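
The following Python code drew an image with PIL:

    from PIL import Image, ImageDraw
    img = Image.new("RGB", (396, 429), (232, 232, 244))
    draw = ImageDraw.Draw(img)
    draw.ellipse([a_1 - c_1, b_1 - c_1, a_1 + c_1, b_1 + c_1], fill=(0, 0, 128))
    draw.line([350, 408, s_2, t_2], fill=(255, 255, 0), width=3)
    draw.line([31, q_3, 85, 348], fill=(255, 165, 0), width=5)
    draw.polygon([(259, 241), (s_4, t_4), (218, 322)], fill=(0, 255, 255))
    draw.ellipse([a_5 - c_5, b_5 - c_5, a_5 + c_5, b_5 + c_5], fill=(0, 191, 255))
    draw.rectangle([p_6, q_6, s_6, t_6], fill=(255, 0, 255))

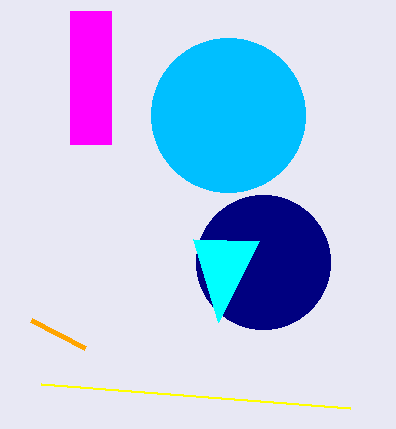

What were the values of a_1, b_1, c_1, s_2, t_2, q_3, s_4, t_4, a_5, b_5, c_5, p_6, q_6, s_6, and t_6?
a_1 = 263; b_1 = 262; c_1 = 67; s_2 = 41; t_2 = 384; q_3 = 320; s_4 = 193; t_4 = 239; a_5 = 228; b_5 = 115; c_5 = 77; p_6 = 70; q_6 = 11; s_6 = 111; t_6 = 144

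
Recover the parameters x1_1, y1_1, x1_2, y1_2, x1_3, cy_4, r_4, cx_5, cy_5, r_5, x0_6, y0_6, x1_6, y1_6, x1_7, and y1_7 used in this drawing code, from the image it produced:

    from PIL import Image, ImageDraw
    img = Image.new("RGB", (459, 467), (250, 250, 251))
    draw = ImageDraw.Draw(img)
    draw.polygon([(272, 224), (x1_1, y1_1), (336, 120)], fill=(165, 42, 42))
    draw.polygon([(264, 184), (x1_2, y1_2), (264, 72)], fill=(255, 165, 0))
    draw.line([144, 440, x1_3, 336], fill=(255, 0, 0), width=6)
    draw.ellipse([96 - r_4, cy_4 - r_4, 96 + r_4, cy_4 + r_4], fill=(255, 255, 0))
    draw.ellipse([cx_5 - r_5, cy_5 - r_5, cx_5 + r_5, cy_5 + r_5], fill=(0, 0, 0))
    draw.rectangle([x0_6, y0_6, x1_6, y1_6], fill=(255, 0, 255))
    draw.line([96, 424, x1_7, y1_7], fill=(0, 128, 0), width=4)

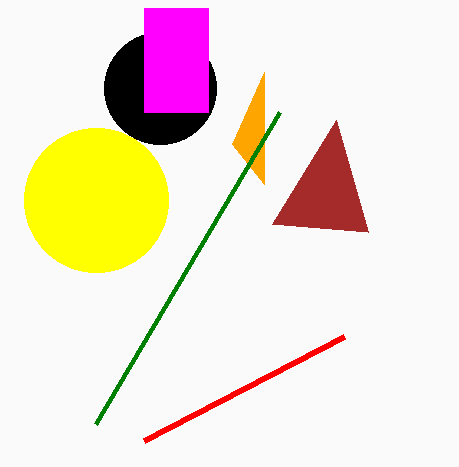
x1_1 = 368
y1_1 = 232
x1_2 = 232
y1_2 = 144
x1_3 = 344
cy_4 = 200
r_4 = 72
cx_5 = 160
cy_5 = 88
r_5 = 56
x0_6 = 144
y0_6 = 8
x1_6 = 208
y1_6 = 112
x1_7 = 280
y1_7 = 112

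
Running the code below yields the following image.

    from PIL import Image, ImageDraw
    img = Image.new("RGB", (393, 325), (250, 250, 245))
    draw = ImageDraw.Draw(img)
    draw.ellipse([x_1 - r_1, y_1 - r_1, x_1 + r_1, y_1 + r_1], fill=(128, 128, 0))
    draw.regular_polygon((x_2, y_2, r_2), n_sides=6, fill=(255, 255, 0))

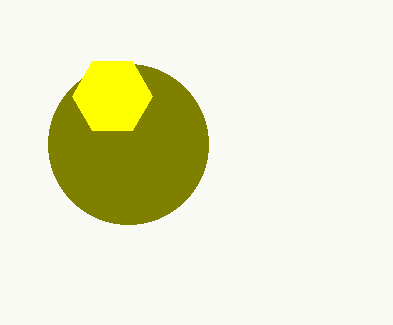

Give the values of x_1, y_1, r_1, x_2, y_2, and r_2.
x_1 = 128
y_1 = 144
r_1 = 80
x_2 = 112
y_2 = 96
r_2 = 40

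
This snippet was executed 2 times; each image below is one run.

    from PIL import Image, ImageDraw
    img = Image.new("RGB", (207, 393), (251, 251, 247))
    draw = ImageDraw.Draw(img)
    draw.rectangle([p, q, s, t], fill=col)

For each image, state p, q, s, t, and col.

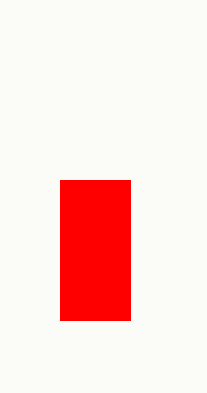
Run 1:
p = 60; q = 180; s = 130; t = 320; col = 'red'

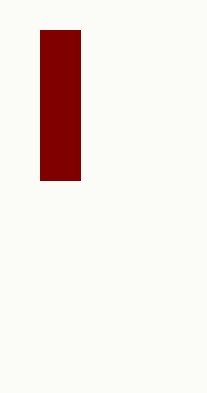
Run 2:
p = 40
q = 30
s = 80
t = 180
col = 'maroon'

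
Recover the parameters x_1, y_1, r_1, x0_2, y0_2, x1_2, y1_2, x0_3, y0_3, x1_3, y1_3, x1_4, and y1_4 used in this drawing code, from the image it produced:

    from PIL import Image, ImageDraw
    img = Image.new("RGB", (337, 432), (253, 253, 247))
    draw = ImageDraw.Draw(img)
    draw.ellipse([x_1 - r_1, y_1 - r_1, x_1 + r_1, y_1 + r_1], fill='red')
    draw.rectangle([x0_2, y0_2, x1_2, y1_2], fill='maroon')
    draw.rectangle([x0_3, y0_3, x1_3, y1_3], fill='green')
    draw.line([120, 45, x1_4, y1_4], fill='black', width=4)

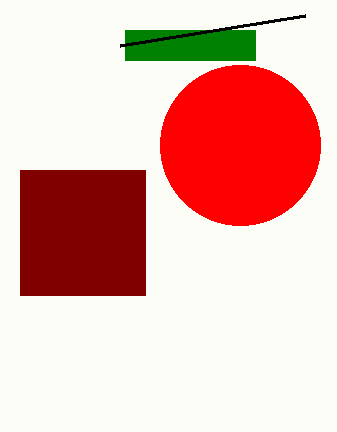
x_1 = 240
y_1 = 145
r_1 = 80
x0_2 = 20
y0_2 = 170
x1_2 = 145
y1_2 = 295
x0_3 = 125
y0_3 = 30
x1_3 = 255
y1_3 = 60
x1_4 = 305
y1_4 = 15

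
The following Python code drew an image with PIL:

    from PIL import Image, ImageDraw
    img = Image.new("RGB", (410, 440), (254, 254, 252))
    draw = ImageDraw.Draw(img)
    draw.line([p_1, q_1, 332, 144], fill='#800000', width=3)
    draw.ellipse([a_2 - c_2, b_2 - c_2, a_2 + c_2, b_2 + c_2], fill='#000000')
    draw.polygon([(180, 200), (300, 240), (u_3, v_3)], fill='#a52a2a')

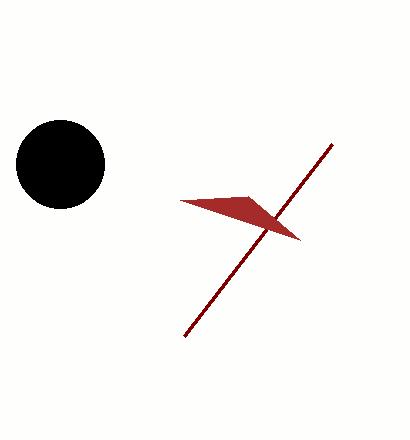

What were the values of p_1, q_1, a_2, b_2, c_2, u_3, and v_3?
p_1 = 184, q_1 = 336, a_2 = 60, b_2 = 164, c_2 = 44, u_3 = 248, v_3 = 196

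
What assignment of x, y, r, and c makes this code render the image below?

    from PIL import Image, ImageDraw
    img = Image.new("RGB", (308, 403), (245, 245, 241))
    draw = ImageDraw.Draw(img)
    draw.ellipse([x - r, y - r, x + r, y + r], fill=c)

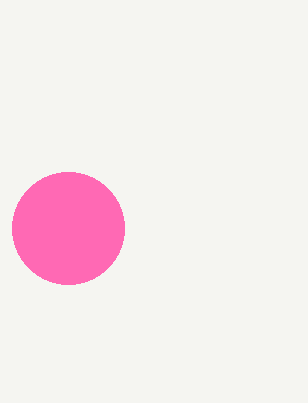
x = 68
y = 228
r = 56
c = 'hotpink'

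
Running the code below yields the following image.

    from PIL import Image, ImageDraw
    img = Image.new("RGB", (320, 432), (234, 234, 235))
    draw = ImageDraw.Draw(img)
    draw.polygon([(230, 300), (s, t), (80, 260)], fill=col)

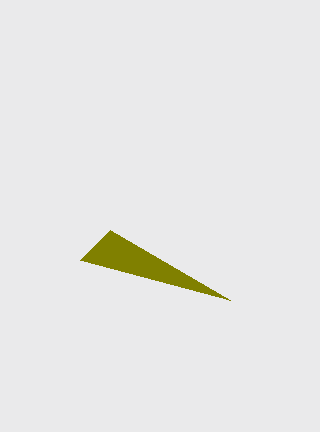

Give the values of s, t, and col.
s = 110; t = 230; col = 'olive'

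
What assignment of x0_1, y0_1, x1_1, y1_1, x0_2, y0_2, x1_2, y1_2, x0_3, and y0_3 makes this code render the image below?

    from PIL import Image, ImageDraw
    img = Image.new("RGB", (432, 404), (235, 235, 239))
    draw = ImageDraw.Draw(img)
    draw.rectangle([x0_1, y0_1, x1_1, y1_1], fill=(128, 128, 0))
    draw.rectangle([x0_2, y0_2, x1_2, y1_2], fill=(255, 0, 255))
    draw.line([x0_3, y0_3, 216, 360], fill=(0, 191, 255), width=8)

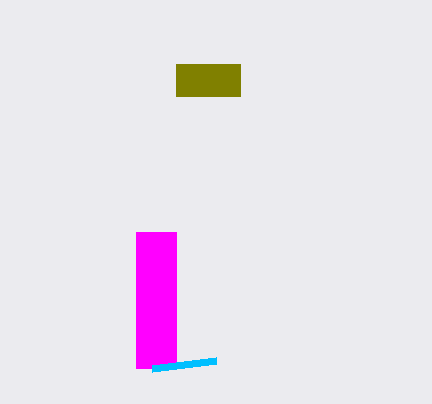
x0_1 = 176, y0_1 = 64, x1_1 = 240, y1_1 = 96, x0_2 = 136, y0_2 = 232, x1_2 = 176, y1_2 = 368, x0_3 = 152, y0_3 = 368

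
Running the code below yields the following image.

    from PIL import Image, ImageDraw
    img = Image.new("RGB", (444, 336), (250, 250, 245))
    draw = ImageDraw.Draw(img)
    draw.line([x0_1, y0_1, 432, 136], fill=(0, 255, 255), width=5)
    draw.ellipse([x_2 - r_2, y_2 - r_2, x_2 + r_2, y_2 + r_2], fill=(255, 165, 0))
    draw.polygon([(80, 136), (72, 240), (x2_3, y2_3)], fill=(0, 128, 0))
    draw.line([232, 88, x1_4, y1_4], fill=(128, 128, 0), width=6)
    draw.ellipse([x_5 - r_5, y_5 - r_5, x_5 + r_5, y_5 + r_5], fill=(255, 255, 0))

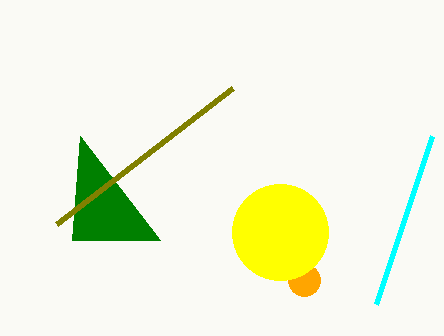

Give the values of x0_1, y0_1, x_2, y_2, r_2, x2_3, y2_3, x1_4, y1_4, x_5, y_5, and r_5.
x0_1 = 376
y0_1 = 304
x_2 = 304
y_2 = 280
r_2 = 16
x2_3 = 160
y2_3 = 240
x1_4 = 56
y1_4 = 224
x_5 = 280
y_5 = 232
r_5 = 48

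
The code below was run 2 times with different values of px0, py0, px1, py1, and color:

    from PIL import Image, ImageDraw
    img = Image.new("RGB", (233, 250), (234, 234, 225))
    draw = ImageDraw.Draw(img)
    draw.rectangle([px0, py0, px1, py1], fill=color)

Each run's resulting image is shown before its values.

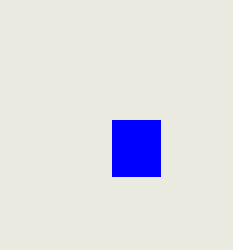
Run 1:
px0 = 112, py0 = 120, px1 = 160, py1 = 176, color = 'blue'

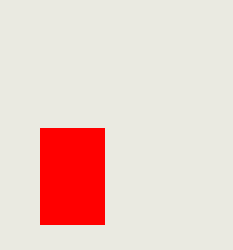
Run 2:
px0 = 40; py0 = 128; px1 = 104; py1 = 224; color = 'red'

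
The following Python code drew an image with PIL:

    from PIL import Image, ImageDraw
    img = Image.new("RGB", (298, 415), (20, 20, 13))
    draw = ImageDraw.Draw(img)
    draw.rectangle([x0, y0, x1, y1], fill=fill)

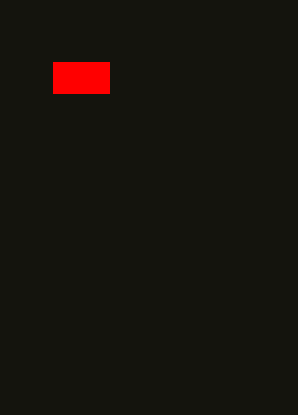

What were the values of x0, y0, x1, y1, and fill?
x0 = 53; y0 = 62; x1 = 109; y1 = 93; fill = 'red'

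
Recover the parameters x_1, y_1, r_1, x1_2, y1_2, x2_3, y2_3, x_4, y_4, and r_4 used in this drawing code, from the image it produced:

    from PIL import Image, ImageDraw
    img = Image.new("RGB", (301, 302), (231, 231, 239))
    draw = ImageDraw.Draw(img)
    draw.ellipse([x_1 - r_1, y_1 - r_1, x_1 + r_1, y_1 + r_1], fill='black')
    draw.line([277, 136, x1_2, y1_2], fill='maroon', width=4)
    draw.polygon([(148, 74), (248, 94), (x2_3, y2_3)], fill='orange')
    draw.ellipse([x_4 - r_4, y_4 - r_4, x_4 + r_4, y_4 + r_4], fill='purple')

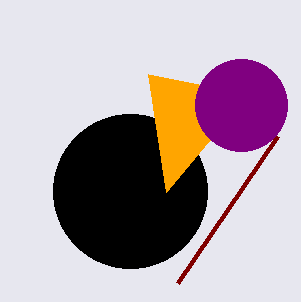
x_1 = 130; y_1 = 191; r_1 = 77; x1_2 = 177; y1_2 = 283; x2_3 = 166; y2_3 = 192; x_4 = 241; y_4 = 105; r_4 = 46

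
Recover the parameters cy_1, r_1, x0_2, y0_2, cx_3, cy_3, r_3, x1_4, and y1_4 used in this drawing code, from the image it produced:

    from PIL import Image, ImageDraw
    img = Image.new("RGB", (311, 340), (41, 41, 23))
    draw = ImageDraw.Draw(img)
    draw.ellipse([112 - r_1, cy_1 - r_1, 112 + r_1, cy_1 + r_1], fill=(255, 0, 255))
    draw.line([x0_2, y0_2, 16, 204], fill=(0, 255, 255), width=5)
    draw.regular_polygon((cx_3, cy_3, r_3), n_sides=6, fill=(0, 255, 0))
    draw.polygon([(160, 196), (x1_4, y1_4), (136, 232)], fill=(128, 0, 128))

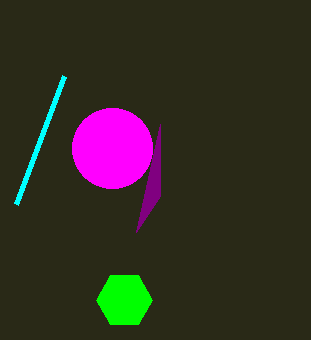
cy_1 = 148; r_1 = 40; x0_2 = 64; y0_2 = 76; cx_3 = 124; cy_3 = 300; r_3 = 28; x1_4 = 160; y1_4 = 124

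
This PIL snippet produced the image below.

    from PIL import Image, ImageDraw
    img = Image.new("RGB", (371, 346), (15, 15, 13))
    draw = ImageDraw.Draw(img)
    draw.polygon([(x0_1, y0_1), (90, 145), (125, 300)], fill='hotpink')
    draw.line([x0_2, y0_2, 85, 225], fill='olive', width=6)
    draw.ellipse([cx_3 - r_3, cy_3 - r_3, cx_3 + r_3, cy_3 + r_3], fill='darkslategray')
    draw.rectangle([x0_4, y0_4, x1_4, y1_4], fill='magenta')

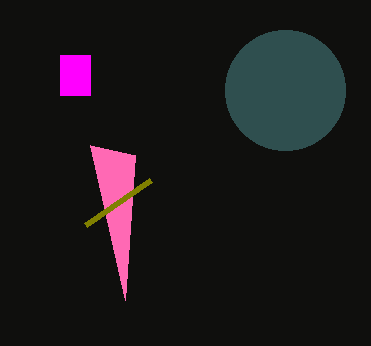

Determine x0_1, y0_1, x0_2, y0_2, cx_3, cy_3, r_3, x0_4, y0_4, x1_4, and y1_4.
x0_1 = 135, y0_1 = 155, x0_2 = 150, y0_2 = 180, cx_3 = 285, cy_3 = 90, r_3 = 60, x0_4 = 60, y0_4 = 55, x1_4 = 90, y1_4 = 95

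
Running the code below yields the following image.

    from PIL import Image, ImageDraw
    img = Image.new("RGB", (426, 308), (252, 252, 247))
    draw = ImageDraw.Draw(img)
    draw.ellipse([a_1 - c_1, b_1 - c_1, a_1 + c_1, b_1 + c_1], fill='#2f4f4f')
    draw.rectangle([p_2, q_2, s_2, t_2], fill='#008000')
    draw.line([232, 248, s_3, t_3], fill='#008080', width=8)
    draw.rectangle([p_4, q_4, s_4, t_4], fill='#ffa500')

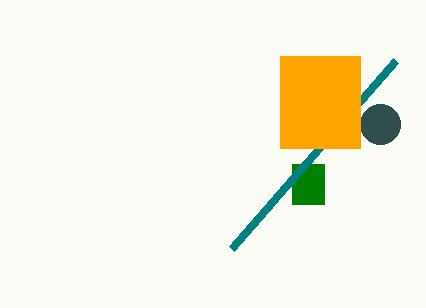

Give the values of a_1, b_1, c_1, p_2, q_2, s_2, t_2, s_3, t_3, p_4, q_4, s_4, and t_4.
a_1 = 380; b_1 = 124; c_1 = 20; p_2 = 292; q_2 = 164; s_2 = 324; t_2 = 204; s_3 = 396; t_3 = 60; p_4 = 280; q_4 = 56; s_4 = 360; t_4 = 148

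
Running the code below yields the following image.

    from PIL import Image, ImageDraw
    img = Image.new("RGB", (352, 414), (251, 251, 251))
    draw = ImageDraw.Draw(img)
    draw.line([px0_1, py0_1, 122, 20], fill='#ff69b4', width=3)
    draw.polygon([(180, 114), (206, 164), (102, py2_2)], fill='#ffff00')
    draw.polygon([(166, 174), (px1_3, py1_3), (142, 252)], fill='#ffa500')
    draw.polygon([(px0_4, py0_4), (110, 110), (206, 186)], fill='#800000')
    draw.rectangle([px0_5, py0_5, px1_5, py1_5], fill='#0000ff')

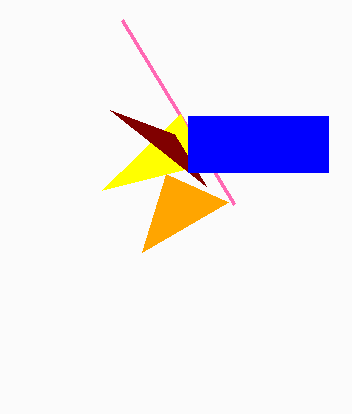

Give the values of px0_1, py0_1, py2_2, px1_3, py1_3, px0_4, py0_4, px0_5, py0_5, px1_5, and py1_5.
px0_1 = 234; py0_1 = 204; py2_2 = 190; px1_3 = 228; py1_3 = 202; px0_4 = 174; py0_4 = 134; px0_5 = 188; py0_5 = 116; px1_5 = 328; py1_5 = 172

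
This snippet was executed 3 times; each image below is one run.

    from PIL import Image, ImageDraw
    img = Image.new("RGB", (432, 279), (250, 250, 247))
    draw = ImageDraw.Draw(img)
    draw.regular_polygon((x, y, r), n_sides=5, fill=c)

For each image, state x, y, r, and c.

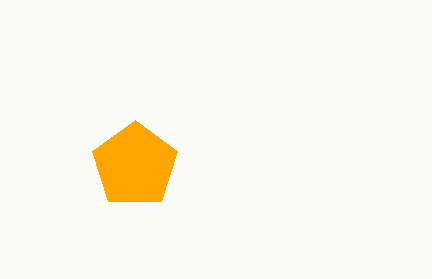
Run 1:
x = 135
y = 165
r = 45
c = 'orange'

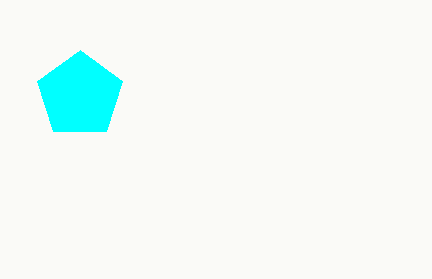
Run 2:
x = 80
y = 95
r = 45
c = 'cyan'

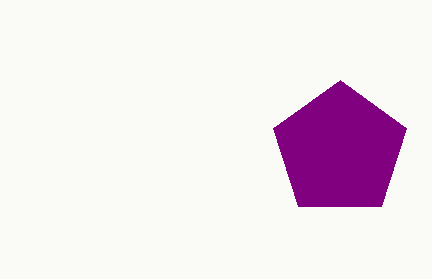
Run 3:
x = 340; y = 150; r = 70; c = 'purple'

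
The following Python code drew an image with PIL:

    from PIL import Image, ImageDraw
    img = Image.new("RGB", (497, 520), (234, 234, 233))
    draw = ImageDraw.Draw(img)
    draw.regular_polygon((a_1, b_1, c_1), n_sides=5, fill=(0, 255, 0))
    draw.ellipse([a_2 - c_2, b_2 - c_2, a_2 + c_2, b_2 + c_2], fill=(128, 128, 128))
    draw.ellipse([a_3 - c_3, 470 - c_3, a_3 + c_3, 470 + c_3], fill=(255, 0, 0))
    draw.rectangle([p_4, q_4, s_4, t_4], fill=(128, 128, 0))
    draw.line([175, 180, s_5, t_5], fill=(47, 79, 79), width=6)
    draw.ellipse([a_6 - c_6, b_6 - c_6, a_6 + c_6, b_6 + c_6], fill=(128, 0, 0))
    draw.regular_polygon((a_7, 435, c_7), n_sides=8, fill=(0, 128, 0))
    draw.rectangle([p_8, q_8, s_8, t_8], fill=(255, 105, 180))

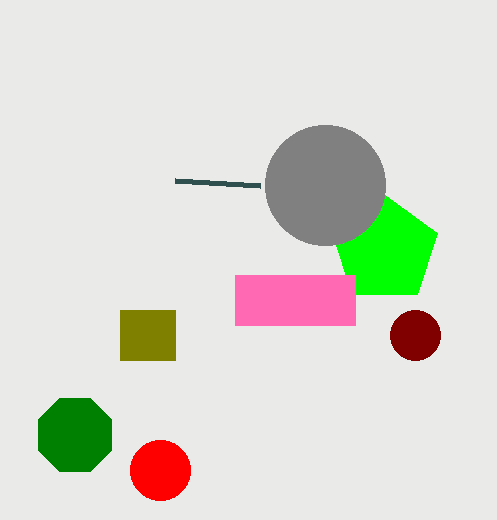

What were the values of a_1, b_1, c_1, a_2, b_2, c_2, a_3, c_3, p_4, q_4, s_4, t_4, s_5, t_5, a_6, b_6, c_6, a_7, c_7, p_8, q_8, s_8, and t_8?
a_1 = 385, b_1 = 250, c_1 = 55, a_2 = 325, b_2 = 185, c_2 = 60, a_3 = 160, c_3 = 30, p_4 = 120, q_4 = 310, s_4 = 175, t_4 = 360, s_5 = 260, t_5 = 185, a_6 = 415, b_6 = 335, c_6 = 25, a_7 = 75, c_7 = 40, p_8 = 235, q_8 = 275, s_8 = 355, t_8 = 325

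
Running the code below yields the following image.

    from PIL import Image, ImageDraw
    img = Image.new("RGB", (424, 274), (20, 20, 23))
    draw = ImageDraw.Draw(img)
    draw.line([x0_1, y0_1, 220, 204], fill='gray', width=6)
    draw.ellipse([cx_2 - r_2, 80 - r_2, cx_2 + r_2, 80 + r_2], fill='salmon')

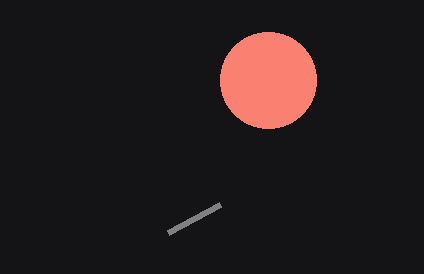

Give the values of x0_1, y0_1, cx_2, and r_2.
x0_1 = 168; y0_1 = 232; cx_2 = 268; r_2 = 48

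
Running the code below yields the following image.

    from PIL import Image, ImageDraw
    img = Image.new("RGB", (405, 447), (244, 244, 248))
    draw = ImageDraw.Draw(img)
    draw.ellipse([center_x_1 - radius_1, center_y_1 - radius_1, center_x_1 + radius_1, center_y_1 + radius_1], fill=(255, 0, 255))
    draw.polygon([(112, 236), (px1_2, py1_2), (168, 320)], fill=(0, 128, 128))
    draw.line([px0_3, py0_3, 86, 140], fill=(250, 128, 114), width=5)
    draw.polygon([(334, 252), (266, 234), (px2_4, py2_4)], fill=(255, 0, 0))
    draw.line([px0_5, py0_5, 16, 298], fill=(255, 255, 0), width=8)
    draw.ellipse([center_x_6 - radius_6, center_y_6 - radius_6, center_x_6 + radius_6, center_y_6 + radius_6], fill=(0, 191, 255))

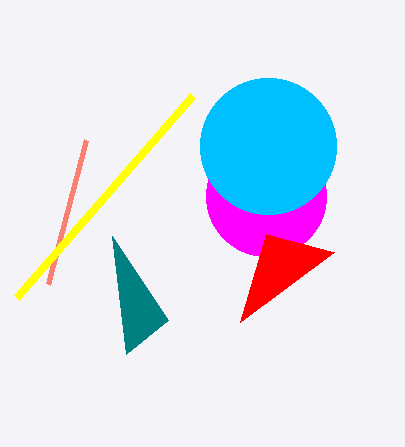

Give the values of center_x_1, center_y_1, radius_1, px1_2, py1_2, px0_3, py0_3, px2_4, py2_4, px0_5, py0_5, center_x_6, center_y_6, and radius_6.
center_x_1 = 266
center_y_1 = 196
radius_1 = 60
px1_2 = 126
py1_2 = 354
px0_3 = 48
py0_3 = 284
px2_4 = 240
py2_4 = 322
px0_5 = 192
py0_5 = 96
center_x_6 = 268
center_y_6 = 146
radius_6 = 68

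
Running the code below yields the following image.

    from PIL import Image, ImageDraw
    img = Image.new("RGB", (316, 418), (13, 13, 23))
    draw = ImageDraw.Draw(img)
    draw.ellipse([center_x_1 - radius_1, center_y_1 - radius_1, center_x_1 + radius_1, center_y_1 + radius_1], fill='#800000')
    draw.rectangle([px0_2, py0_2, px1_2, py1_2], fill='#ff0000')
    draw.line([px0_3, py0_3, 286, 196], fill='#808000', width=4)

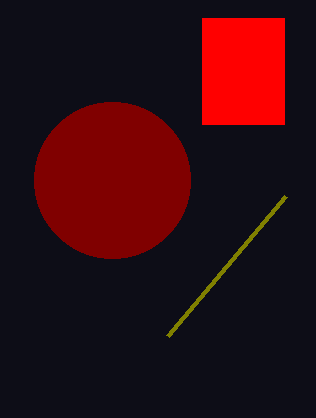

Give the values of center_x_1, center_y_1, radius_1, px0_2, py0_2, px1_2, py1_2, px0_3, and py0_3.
center_x_1 = 112, center_y_1 = 180, radius_1 = 78, px0_2 = 202, py0_2 = 18, px1_2 = 284, py1_2 = 124, px0_3 = 168, py0_3 = 336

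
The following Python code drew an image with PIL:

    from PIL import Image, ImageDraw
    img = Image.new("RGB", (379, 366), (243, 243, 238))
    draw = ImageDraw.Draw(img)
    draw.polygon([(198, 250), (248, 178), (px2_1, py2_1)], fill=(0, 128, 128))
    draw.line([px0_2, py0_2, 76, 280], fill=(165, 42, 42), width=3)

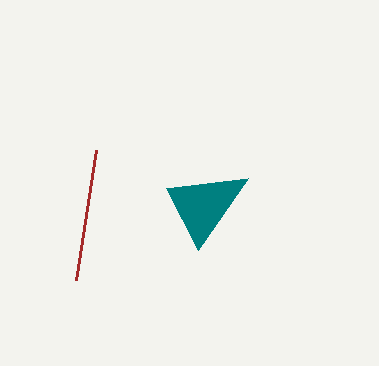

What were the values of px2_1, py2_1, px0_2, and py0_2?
px2_1 = 166, py2_1 = 188, px0_2 = 96, py0_2 = 150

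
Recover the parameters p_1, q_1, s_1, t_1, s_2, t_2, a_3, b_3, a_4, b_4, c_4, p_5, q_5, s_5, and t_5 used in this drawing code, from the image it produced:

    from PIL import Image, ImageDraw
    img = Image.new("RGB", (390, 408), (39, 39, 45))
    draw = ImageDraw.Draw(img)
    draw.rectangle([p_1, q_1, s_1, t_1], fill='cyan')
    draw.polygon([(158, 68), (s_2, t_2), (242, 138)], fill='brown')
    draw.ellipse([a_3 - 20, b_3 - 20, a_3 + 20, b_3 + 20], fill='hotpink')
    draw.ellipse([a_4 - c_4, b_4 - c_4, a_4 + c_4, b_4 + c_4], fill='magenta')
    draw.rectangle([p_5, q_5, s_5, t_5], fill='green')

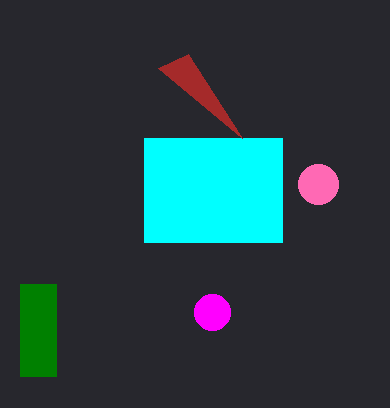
p_1 = 144; q_1 = 138; s_1 = 282; t_1 = 242; s_2 = 188; t_2 = 54; a_3 = 318; b_3 = 184; a_4 = 212; b_4 = 312; c_4 = 18; p_5 = 20; q_5 = 284; s_5 = 56; t_5 = 376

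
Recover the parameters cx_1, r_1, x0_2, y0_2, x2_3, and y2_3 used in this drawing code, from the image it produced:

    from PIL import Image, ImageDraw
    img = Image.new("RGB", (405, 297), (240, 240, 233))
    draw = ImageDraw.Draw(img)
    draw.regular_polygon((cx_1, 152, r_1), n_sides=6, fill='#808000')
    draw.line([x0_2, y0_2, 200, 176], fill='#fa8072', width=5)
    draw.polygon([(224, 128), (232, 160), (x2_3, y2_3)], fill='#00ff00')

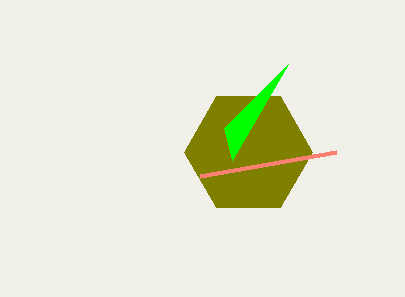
cx_1 = 248
r_1 = 64
x0_2 = 336
y0_2 = 152
x2_3 = 288
y2_3 = 64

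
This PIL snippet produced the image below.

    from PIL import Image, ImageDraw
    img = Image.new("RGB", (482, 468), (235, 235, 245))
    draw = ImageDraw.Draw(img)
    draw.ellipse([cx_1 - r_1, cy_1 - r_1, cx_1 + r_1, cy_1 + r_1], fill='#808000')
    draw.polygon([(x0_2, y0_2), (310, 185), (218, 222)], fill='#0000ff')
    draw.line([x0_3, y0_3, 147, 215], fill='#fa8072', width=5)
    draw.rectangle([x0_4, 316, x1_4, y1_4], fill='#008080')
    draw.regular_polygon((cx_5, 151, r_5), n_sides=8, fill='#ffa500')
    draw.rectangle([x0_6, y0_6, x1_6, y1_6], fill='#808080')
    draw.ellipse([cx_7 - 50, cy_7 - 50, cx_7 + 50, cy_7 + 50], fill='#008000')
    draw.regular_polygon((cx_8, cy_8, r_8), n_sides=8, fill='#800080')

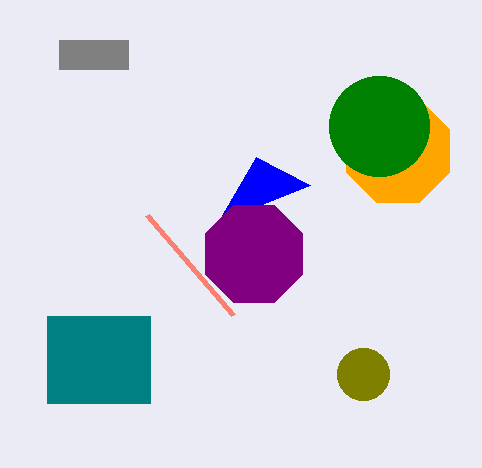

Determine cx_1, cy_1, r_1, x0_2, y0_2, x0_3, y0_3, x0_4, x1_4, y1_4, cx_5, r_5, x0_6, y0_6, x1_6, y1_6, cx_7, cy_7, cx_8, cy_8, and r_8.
cx_1 = 363, cy_1 = 374, r_1 = 26, x0_2 = 256, y0_2 = 157, x0_3 = 233, y0_3 = 315, x0_4 = 47, x1_4 = 150, y1_4 = 403, cx_5 = 398, r_5 = 56, x0_6 = 59, y0_6 = 40, x1_6 = 128, y1_6 = 69, cx_7 = 379, cy_7 = 126, cx_8 = 254, cy_8 = 254, r_8 = 53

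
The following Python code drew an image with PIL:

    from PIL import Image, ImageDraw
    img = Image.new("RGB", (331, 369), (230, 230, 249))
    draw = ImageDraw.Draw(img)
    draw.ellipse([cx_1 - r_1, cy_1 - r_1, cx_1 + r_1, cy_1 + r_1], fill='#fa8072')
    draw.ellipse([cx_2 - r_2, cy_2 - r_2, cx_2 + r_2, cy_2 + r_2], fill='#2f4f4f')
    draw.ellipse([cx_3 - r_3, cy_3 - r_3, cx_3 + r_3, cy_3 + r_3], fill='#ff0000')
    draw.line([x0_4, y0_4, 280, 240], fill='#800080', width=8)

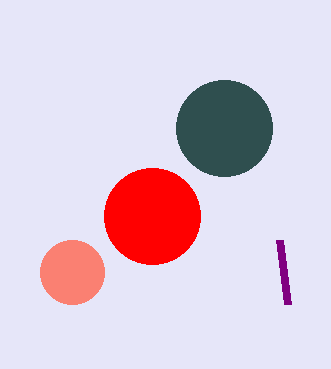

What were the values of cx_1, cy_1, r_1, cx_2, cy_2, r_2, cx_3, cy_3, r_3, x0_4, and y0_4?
cx_1 = 72; cy_1 = 272; r_1 = 32; cx_2 = 224; cy_2 = 128; r_2 = 48; cx_3 = 152; cy_3 = 216; r_3 = 48; x0_4 = 288; y0_4 = 304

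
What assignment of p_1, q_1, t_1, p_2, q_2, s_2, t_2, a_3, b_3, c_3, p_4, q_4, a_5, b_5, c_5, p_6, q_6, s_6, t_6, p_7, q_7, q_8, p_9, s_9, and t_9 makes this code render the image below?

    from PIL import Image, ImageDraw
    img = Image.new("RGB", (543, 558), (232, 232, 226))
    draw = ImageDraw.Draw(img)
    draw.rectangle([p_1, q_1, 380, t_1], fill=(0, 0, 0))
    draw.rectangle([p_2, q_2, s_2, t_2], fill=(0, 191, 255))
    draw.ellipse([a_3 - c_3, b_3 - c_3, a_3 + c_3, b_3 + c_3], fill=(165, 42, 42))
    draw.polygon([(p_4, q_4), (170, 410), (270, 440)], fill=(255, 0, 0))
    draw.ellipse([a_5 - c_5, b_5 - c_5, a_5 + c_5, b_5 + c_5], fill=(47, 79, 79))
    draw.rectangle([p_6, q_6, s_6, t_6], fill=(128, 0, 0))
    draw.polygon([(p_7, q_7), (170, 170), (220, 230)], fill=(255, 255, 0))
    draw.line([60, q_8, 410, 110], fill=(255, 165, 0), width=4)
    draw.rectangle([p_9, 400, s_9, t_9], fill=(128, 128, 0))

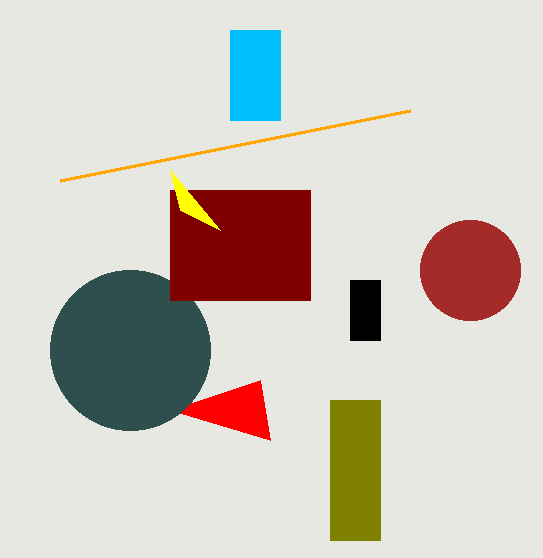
p_1 = 350
q_1 = 280
t_1 = 340
p_2 = 230
q_2 = 30
s_2 = 280
t_2 = 120
a_3 = 470
b_3 = 270
c_3 = 50
p_4 = 260
q_4 = 380
a_5 = 130
b_5 = 350
c_5 = 80
p_6 = 170
q_6 = 190
s_6 = 310
t_6 = 300
p_7 = 180
q_7 = 210
q_8 = 180
p_9 = 330
s_9 = 380
t_9 = 540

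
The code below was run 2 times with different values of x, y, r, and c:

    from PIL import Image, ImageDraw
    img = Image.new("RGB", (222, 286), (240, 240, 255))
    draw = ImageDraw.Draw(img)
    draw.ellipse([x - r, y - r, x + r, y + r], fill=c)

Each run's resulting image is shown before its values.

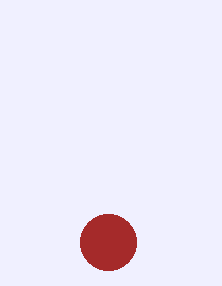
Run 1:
x = 108, y = 242, r = 28, c = 'brown'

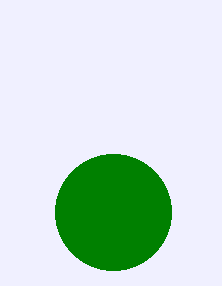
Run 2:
x = 113; y = 212; r = 58; c = 'green'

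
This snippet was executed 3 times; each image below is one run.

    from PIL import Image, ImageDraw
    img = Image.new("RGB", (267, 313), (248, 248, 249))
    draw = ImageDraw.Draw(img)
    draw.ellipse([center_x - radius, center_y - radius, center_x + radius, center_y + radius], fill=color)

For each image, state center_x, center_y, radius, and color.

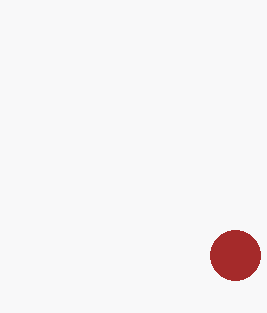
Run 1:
center_x = 235
center_y = 255
radius = 25
color = 'brown'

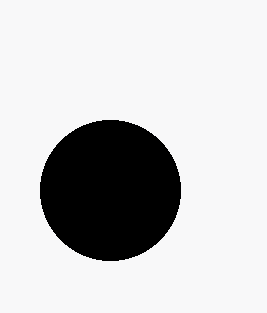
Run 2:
center_x = 110; center_y = 190; radius = 70; color = 'black'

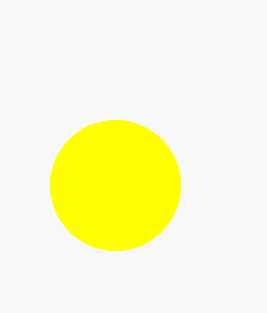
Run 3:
center_x = 115, center_y = 185, radius = 65, color = 'yellow'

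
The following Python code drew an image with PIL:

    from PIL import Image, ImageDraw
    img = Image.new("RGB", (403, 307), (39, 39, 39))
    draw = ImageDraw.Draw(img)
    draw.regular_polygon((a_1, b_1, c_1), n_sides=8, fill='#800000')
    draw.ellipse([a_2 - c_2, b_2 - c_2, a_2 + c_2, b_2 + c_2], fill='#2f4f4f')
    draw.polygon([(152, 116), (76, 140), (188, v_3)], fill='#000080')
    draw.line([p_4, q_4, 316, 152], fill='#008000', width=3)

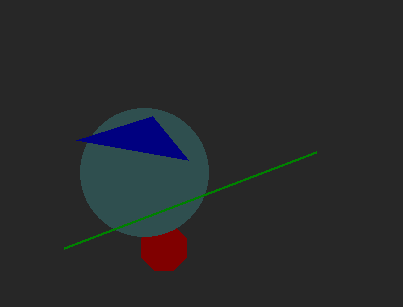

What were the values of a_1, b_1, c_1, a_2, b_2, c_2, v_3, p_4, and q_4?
a_1 = 164
b_1 = 248
c_1 = 24
a_2 = 144
b_2 = 172
c_2 = 64
v_3 = 160
p_4 = 64
q_4 = 248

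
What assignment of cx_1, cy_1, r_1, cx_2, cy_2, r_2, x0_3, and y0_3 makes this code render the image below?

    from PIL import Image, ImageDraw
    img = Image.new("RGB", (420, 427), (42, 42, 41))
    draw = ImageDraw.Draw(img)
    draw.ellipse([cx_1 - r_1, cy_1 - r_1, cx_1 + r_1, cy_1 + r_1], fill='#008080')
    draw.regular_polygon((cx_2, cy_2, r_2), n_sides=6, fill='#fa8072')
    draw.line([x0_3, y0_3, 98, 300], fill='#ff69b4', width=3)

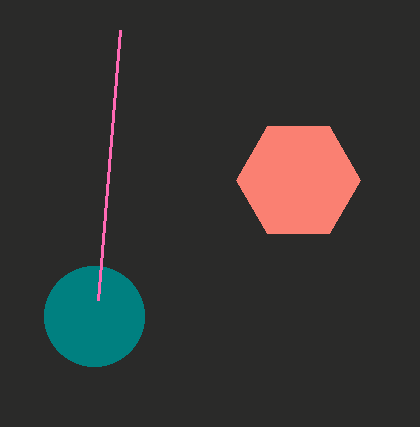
cx_1 = 94; cy_1 = 316; r_1 = 50; cx_2 = 298; cy_2 = 180; r_2 = 62; x0_3 = 120; y0_3 = 30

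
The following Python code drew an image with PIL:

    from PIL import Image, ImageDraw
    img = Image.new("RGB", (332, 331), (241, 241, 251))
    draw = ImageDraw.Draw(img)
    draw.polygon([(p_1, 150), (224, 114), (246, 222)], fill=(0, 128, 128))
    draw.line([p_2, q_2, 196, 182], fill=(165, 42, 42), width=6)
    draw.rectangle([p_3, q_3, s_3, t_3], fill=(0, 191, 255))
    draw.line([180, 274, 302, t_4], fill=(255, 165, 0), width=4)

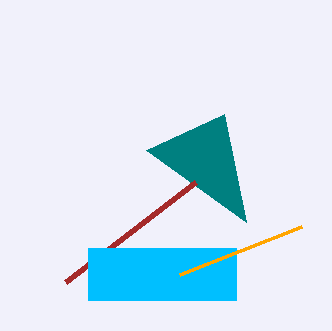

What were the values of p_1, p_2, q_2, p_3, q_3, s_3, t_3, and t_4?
p_1 = 146, p_2 = 66, q_2 = 282, p_3 = 88, q_3 = 248, s_3 = 236, t_3 = 300, t_4 = 226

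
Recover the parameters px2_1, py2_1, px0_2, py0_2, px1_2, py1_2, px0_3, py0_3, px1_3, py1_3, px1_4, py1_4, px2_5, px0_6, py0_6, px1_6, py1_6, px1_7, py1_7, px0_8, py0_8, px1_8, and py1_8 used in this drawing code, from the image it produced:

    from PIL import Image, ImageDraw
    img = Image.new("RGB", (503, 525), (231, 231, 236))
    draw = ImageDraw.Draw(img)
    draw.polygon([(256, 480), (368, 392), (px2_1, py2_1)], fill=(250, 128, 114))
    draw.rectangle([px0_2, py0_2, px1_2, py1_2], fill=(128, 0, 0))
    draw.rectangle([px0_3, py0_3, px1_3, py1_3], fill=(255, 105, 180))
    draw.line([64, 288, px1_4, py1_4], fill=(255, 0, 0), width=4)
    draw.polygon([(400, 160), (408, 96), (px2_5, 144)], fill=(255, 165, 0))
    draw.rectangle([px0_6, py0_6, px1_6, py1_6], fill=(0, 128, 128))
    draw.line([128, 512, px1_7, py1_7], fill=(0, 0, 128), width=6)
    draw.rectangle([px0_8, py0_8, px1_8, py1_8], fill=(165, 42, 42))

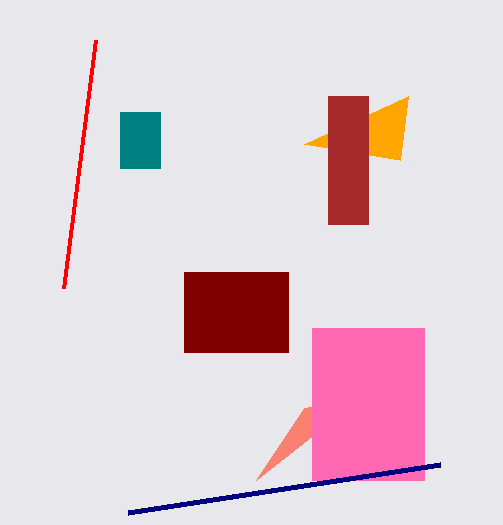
px2_1 = 304
py2_1 = 408
px0_2 = 184
py0_2 = 272
px1_2 = 288
py1_2 = 352
px0_3 = 312
py0_3 = 328
px1_3 = 424
py1_3 = 480
px1_4 = 96
py1_4 = 40
px2_5 = 304
px0_6 = 120
py0_6 = 112
px1_6 = 160
py1_6 = 168
px1_7 = 440
py1_7 = 464
px0_8 = 328
py0_8 = 96
px1_8 = 368
py1_8 = 224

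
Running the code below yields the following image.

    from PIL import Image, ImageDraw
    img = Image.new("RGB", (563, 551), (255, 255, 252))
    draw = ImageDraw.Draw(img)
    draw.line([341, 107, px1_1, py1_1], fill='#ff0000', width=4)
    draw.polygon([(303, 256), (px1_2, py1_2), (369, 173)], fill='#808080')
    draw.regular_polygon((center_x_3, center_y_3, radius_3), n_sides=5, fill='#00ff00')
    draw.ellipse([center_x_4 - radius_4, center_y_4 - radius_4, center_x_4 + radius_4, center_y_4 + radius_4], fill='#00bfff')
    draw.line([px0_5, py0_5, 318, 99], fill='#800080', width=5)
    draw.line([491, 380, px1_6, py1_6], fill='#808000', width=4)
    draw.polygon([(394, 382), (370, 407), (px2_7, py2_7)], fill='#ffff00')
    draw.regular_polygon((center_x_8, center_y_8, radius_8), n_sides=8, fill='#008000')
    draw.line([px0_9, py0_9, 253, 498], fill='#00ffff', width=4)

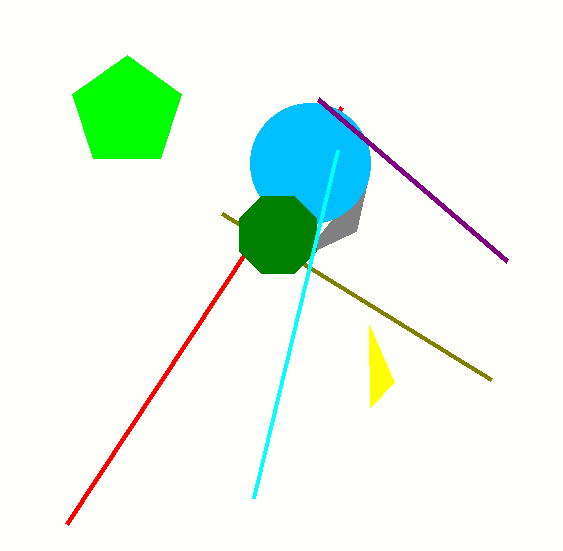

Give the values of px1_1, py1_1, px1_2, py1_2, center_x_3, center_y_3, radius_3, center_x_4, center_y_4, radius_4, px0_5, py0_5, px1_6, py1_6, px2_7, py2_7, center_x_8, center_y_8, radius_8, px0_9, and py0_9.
px1_1 = 66; py1_1 = 524; px1_2 = 356; py1_2 = 231; center_x_3 = 127; center_y_3 = 112; radius_3 = 57; center_x_4 = 310; center_y_4 = 163; radius_4 = 60; px0_5 = 507; py0_5 = 261; px1_6 = 222; py1_6 = 214; px2_7 = 369; py2_7 = 325; center_x_8 = 278; center_y_8 = 235; radius_8 = 42; px0_9 = 337; py0_9 = 150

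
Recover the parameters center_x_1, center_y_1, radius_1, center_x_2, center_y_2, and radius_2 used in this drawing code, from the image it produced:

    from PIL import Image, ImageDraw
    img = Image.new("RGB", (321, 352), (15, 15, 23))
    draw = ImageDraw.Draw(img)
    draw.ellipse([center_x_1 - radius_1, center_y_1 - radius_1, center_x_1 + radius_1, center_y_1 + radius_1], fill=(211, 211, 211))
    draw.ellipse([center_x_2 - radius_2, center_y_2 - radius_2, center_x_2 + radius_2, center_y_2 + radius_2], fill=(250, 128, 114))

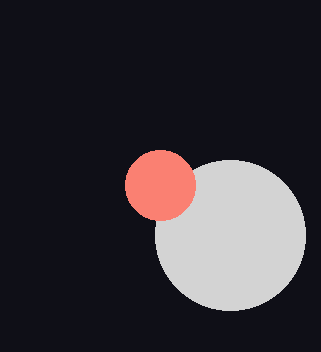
center_x_1 = 230
center_y_1 = 235
radius_1 = 75
center_x_2 = 160
center_y_2 = 185
radius_2 = 35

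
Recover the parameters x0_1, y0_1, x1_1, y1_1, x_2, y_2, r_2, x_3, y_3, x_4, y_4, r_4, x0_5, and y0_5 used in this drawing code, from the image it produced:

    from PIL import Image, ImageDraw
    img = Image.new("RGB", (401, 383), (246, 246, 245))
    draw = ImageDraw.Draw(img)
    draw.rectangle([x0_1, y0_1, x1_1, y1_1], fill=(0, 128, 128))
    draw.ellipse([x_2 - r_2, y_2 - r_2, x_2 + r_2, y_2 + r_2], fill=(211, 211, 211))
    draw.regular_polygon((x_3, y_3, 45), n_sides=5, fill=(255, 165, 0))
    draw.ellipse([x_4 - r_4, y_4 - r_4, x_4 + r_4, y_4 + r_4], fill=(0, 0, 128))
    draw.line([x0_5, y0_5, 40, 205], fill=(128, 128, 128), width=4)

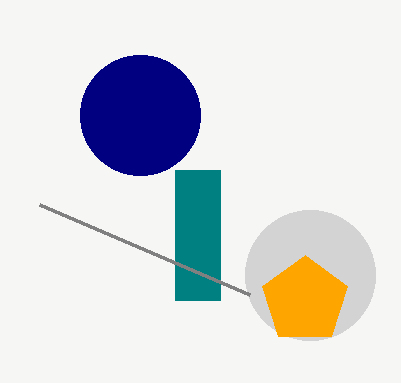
x0_1 = 175; y0_1 = 170; x1_1 = 220; y1_1 = 300; x_2 = 310; y_2 = 275; r_2 = 65; x_3 = 305; y_3 = 300; x_4 = 140; y_4 = 115; r_4 = 60; x0_5 = 250; y0_5 = 295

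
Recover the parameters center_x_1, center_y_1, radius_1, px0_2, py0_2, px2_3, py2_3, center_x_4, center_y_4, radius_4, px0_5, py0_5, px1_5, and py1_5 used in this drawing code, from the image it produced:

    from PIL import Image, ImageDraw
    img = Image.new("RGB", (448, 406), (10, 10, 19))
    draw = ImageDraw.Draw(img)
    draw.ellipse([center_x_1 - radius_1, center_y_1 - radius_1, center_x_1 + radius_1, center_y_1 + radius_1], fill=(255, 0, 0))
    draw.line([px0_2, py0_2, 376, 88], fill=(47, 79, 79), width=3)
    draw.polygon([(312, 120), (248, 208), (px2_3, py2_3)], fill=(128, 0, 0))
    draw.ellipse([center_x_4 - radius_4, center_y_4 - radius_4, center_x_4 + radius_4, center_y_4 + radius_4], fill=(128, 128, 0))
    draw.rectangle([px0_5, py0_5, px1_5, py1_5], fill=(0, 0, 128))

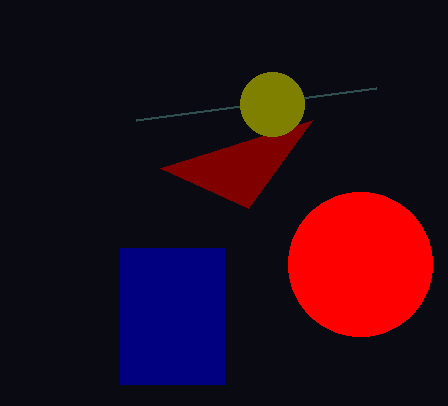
center_x_1 = 360, center_y_1 = 264, radius_1 = 72, px0_2 = 136, py0_2 = 120, px2_3 = 160, py2_3 = 168, center_x_4 = 272, center_y_4 = 104, radius_4 = 32, px0_5 = 120, py0_5 = 248, px1_5 = 224, py1_5 = 384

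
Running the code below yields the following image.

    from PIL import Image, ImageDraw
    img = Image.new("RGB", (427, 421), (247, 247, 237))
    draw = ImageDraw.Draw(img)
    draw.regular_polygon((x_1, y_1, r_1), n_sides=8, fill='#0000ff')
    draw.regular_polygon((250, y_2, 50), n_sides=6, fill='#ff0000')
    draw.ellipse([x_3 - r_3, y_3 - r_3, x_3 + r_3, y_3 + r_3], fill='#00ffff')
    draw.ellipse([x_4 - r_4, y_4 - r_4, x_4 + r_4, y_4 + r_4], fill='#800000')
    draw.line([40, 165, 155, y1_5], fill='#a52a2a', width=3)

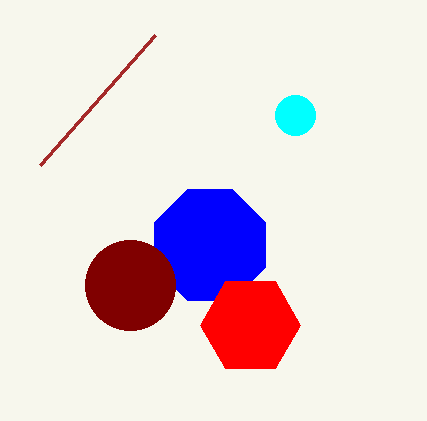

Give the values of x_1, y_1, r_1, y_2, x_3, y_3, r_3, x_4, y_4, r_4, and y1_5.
x_1 = 210, y_1 = 245, r_1 = 60, y_2 = 325, x_3 = 295, y_3 = 115, r_3 = 20, x_4 = 130, y_4 = 285, r_4 = 45, y1_5 = 35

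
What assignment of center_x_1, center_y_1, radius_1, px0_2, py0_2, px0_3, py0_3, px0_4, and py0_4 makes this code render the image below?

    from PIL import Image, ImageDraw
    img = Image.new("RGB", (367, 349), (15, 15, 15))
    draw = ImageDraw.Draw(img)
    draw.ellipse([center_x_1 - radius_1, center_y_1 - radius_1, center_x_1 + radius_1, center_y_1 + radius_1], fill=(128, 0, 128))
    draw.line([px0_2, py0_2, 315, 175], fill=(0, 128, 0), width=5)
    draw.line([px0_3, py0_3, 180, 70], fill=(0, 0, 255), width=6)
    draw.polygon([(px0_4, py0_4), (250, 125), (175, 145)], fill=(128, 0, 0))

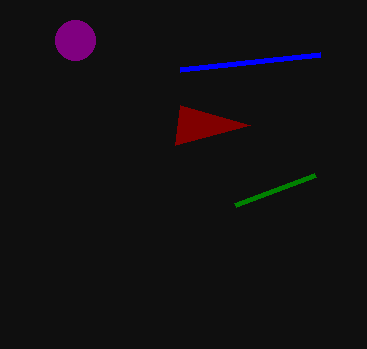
center_x_1 = 75
center_y_1 = 40
radius_1 = 20
px0_2 = 235
py0_2 = 205
px0_3 = 320
py0_3 = 55
px0_4 = 180
py0_4 = 105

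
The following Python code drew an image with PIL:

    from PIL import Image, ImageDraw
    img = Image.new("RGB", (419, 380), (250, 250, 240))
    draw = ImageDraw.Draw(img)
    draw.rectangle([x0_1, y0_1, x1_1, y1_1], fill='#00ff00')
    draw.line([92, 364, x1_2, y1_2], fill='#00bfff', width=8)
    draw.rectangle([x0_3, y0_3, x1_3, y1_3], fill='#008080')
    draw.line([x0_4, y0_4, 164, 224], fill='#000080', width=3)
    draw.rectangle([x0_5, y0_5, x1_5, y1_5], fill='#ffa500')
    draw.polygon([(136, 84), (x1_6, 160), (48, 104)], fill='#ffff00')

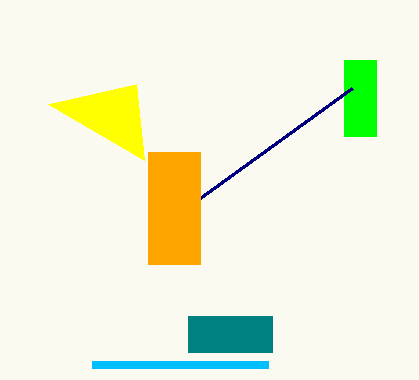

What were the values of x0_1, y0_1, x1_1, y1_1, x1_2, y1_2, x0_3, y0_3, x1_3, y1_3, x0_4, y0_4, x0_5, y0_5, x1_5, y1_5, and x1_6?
x0_1 = 344; y0_1 = 60; x1_1 = 376; y1_1 = 136; x1_2 = 268; y1_2 = 364; x0_3 = 188; y0_3 = 316; x1_3 = 272; y1_3 = 352; x0_4 = 352; y0_4 = 88; x0_5 = 148; y0_5 = 152; x1_5 = 200; y1_5 = 264; x1_6 = 144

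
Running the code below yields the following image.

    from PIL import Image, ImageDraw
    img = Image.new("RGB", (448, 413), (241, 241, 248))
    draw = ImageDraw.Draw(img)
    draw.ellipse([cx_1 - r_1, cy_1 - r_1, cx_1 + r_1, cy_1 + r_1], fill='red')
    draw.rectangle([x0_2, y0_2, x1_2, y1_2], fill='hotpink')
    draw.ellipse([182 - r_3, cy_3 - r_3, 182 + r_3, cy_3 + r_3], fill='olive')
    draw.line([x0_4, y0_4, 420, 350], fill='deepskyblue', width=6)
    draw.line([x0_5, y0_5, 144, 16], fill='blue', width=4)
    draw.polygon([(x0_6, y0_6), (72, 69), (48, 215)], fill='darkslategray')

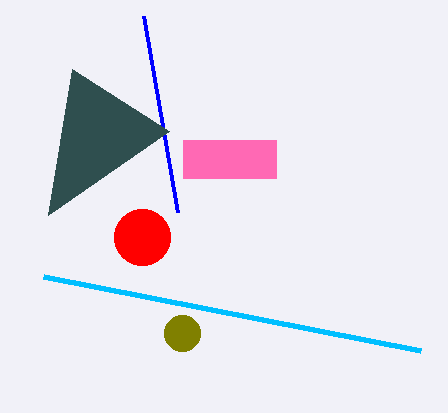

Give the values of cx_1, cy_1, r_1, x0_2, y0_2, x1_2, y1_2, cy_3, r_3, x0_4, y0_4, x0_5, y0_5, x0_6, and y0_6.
cx_1 = 142; cy_1 = 237; r_1 = 28; x0_2 = 183; y0_2 = 140; x1_2 = 276; y1_2 = 178; cy_3 = 333; r_3 = 18; x0_4 = 43; y0_4 = 276; x0_5 = 178; y0_5 = 212; x0_6 = 169; y0_6 = 131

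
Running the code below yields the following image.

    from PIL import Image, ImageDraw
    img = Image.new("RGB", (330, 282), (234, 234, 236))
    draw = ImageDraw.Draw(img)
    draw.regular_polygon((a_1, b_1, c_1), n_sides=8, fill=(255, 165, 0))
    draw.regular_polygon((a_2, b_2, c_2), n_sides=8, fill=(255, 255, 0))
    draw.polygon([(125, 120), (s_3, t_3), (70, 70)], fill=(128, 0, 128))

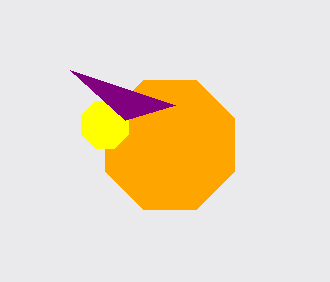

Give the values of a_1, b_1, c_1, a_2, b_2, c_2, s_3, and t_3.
a_1 = 170; b_1 = 145; c_1 = 70; a_2 = 105; b_2 = 125; c_2 = 25; s_3 = 175; t_3 = 105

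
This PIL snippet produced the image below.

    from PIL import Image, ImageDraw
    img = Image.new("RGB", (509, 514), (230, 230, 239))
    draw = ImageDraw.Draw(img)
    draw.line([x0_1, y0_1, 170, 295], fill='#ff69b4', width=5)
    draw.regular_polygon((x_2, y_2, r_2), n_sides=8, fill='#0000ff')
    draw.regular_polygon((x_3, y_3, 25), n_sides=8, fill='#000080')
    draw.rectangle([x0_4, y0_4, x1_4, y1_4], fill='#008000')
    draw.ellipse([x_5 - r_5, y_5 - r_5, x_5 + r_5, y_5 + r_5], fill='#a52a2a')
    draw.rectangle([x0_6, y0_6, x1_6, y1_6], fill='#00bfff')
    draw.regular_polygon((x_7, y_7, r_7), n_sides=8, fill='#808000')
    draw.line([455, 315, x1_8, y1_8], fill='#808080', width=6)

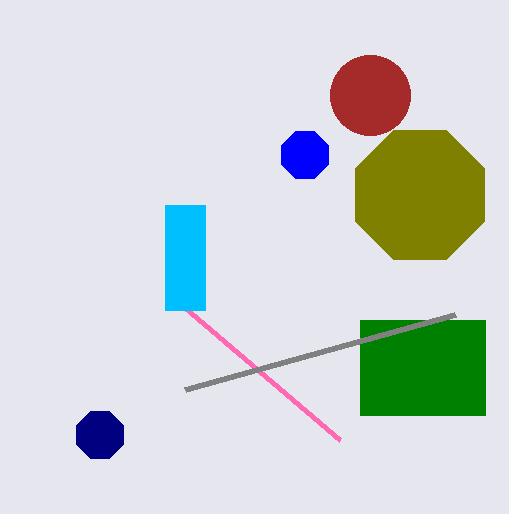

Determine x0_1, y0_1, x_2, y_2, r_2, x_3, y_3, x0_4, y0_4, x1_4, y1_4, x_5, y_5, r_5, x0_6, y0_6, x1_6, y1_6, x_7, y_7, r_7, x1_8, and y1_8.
x0_1 = 340
y0_1 = 440
x_2 = 305
y_2 = 155
r_2 = 25
x_3 = 100
y_3 = 435
x0_4 = 360
y0_4 = 320
x1_4 = 485
y1_4 = 415
x_5 = 370
y_5 = 95
r_5 = 40
x0_6 = 165
y0_6 = 205
x1_6 = 205
y1_6 = 310
x_7 = 420
y_7 = 195
r_7 = 70
x1_8 = 185
y1_8 = 390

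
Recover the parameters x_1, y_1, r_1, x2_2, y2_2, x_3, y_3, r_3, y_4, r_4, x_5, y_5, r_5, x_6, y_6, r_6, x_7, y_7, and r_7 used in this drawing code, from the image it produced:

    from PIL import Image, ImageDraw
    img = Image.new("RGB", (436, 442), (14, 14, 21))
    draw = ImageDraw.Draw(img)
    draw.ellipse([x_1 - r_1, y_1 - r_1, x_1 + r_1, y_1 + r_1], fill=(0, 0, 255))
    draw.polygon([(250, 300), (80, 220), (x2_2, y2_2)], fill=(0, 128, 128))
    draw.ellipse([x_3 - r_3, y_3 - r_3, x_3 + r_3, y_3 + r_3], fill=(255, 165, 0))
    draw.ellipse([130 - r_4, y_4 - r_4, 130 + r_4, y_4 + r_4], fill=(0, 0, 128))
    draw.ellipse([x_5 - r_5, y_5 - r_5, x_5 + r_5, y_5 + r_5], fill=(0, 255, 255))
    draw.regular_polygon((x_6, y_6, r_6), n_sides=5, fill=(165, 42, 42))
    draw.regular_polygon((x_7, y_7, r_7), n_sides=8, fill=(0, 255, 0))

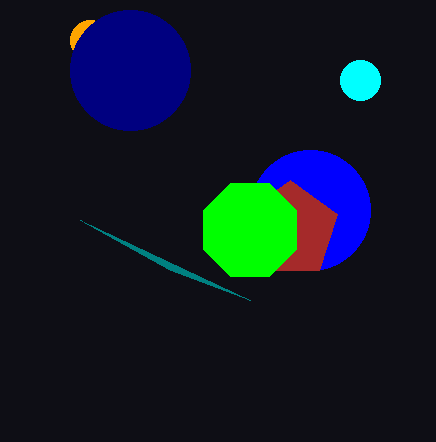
x_1 = 310; y_1 = 210; r_1 = 60; x2_2 = 170; y2_2 = 270; x_3 = 90; y_3 = 40; r_3 = 20; y_4 = 70; r_4 = 60; x_5 = 360; y_5 = 80; r_5 = 20; x_6 = 290; y_6 = 230; r_6 = 50; x_7 = 250; y_7 = 230; r_7 = 50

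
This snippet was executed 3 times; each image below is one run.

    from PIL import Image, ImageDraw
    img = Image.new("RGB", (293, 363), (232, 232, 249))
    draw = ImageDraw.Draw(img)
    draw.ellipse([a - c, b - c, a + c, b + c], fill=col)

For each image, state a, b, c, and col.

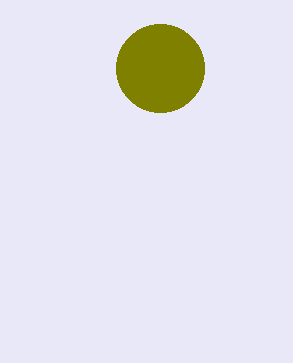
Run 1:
a = 160, b = 68, c = 44, col = 'olive'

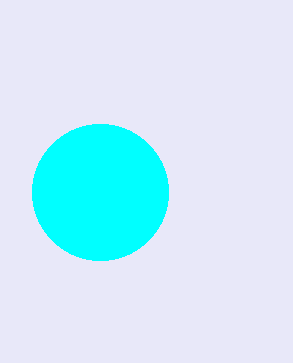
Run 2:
a = 100, b = 192, c = 68, col = 'cyan'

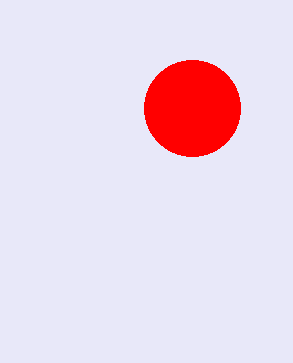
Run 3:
a = 192, b = 108, c = 48, col = 'red'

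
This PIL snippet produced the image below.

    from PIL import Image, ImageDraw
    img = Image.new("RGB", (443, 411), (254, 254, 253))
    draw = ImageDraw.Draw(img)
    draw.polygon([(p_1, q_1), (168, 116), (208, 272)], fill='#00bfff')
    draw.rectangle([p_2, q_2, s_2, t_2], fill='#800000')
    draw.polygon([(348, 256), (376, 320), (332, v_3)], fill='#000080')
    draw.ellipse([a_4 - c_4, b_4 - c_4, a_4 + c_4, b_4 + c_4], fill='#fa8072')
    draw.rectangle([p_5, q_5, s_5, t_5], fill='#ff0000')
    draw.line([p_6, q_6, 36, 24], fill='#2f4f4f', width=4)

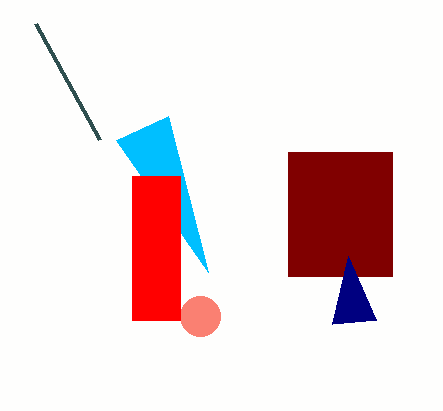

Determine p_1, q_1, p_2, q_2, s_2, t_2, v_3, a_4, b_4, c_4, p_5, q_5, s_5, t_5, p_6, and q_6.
p_1 = 116; q_1 = 140; p_2 = 288; q_2 = 152; s_2 = 392; t_2 = 276; v_3 = 324; a_4 = 200; b_4 = 316; c_4 = 20; p_5 = 132; q_5 = 176; s_5 = 180; t_5 = 320; p_6 = 100; q_6 = 140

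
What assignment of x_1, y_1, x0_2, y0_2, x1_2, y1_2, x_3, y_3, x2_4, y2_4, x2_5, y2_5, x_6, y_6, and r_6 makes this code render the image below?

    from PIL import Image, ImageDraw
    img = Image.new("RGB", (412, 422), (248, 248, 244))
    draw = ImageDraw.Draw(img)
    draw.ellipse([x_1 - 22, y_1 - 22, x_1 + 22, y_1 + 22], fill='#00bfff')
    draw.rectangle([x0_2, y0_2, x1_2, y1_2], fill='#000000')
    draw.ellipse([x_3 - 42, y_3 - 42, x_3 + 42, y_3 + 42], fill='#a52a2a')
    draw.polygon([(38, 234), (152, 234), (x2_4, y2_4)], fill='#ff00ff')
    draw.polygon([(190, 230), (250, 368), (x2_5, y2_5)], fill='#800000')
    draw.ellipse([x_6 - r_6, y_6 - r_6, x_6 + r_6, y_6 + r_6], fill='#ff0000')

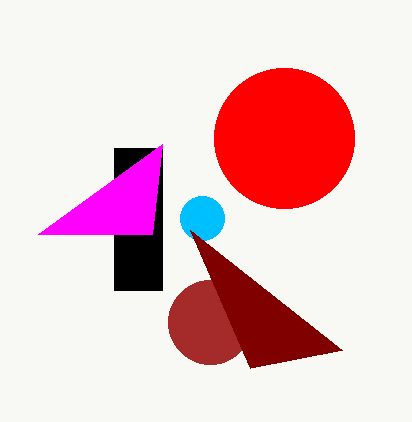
x_1 = 202
y_1 = 218
x0_2 = 114
y0_2 = 148
x1_2 = 162
y1_2 = 290
x_3 = 210
y_3 = 322
x2_4 = 162
y2_4 = 144
x2_5 = 342
y2_5 = 350
x_6 = 284
y_6 = 138
r_6 = 70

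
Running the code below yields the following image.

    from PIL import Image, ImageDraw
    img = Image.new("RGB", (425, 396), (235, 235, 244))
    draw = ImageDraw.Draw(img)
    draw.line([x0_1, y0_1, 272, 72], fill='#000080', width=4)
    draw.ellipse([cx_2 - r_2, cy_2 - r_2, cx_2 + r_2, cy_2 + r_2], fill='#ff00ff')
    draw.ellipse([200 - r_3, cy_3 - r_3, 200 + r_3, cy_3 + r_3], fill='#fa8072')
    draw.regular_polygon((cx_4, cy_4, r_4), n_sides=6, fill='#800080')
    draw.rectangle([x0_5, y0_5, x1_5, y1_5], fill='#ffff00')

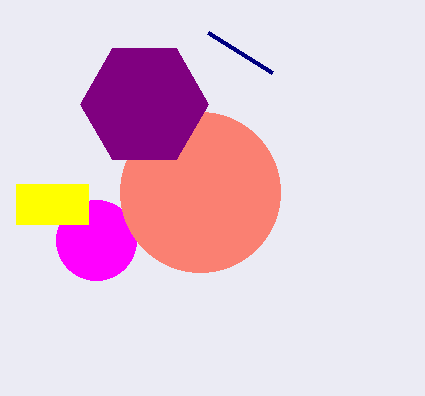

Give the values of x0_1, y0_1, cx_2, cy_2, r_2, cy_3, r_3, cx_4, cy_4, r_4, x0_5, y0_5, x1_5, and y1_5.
x0_1 = 208; y0_1 = 32; cx_2 = 96; cy_2 = 240; r_2 = 40; cy_3 = 192; r_3 = 80; cx_4 = 144; cy_4 = 104; r_4 = 64; x0_5 = 16; y0_5 = 184; x1_5 = 88; y1_5 = 224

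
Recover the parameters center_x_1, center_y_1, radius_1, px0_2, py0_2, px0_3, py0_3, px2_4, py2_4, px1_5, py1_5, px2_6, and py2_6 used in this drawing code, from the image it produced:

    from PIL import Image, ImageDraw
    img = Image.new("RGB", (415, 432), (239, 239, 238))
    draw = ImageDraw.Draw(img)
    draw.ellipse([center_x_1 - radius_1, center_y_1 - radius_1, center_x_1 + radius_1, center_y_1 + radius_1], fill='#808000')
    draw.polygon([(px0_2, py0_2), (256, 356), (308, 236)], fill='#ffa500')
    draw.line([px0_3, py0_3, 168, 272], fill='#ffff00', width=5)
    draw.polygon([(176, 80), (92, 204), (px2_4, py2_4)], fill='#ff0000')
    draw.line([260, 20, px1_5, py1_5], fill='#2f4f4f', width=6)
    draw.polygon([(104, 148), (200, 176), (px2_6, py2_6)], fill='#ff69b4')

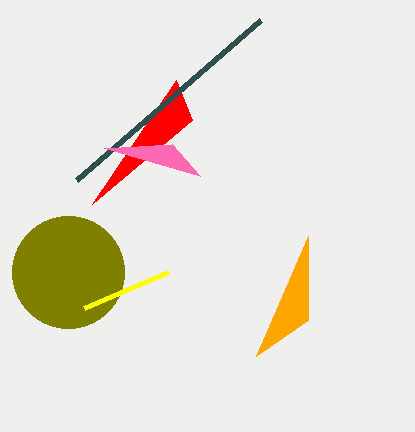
center_x_1 = 68
center_y_1 = 272
radius_1 = 56
px0_2 = 308
py0_2 = 320
px0_3 = 84
py0_3 = 308
px2_4 = 192
py2_4 = 120
px1_5 = 76
py1_5 = 180
px2_6 = 172
py2_6 = 144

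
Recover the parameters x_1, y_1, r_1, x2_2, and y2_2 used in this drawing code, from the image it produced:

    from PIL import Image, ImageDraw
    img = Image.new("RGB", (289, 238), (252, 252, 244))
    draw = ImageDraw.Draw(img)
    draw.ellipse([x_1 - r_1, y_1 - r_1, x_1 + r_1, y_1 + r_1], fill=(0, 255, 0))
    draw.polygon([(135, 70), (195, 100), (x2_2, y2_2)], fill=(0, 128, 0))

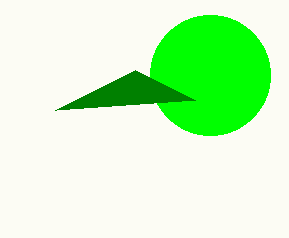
x_1 = 210; y_1 = 75; r_1 = 60; x2_2 = 55; y2_2 = 110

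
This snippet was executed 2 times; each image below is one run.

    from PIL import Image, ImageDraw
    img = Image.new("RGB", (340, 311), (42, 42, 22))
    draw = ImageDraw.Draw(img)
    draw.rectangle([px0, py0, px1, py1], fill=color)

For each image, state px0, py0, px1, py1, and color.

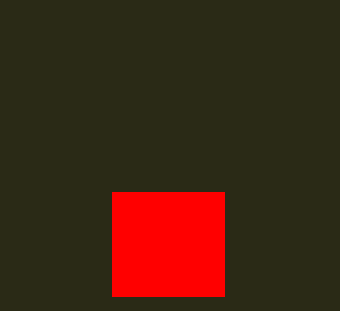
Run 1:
px0 = 112
py0 = 192
px1 = 224
py1 = 296
color = 'red'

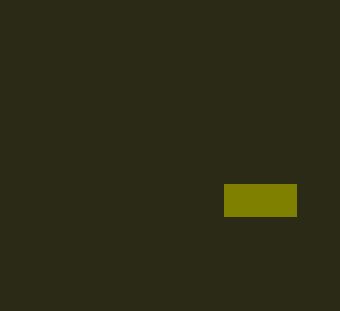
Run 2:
px0 = 224; py0 = 184; px1 = 296; py1 = 216; color = 'olive'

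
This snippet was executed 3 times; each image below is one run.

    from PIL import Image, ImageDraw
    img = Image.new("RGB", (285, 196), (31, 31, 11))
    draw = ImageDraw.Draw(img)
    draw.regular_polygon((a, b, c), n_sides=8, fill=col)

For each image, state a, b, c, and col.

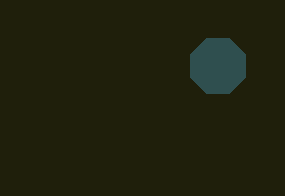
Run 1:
a = 218, b = 66, c = 30, col = 'darkslategray'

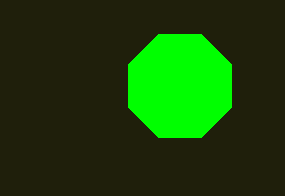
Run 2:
a = 180
b = 86
c = 56
col = 'lime'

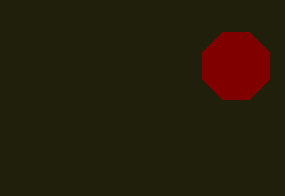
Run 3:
a = 236
b = 66
c = 36
col = 'maroon'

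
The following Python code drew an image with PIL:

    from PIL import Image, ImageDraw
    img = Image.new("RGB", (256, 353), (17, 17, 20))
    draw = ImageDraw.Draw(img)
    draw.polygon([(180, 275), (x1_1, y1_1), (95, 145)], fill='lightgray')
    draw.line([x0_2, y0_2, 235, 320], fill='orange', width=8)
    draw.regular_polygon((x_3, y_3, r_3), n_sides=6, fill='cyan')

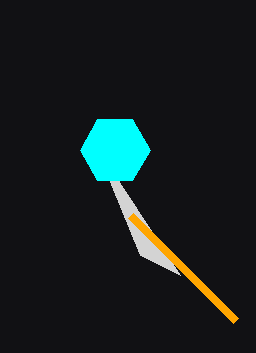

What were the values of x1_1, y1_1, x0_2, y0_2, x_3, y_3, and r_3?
x1_1 = 140
y1_1 = 255
x0_2 = 130
y0_2 = 215
x_3 = 115
y_3 = 150
r_3 = 35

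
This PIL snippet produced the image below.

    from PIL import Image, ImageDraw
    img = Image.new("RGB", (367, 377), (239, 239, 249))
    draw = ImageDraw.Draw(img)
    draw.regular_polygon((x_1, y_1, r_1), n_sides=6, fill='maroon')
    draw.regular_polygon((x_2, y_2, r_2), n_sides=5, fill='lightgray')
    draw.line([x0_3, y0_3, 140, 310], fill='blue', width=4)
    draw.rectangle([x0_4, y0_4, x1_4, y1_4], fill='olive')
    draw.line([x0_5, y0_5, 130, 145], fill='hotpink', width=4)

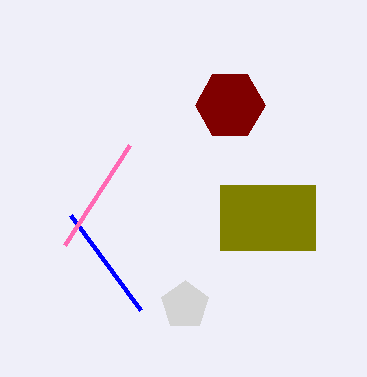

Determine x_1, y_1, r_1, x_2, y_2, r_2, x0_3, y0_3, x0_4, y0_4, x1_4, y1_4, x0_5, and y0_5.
x_1 = 230; y_1 = 105; r_1 = 35; x_2 = 185; y_2 = 305; r_2 = 25; x0_3 = 70; y0_3 = 215; x0_4 = 220; y0_4 = 185; x1_4 = 315; y1_4 = 250; x0_5 = 65; y0_5 = 245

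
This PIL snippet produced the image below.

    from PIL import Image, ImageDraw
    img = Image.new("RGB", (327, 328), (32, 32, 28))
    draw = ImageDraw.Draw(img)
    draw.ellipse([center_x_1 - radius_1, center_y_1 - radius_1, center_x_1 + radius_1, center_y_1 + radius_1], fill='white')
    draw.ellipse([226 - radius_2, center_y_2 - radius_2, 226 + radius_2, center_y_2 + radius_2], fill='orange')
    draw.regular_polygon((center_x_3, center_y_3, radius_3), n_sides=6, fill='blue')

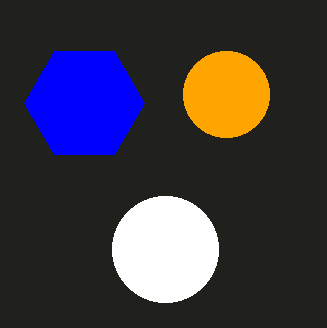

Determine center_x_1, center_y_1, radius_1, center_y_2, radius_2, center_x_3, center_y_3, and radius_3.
center_x_1 = 165
center_y_1 = 249
radius_1 = 53
center_y_2 = 94
radius_2 = 43
center_x_3 = 84
center_y_3 = 103
radius_3 = 60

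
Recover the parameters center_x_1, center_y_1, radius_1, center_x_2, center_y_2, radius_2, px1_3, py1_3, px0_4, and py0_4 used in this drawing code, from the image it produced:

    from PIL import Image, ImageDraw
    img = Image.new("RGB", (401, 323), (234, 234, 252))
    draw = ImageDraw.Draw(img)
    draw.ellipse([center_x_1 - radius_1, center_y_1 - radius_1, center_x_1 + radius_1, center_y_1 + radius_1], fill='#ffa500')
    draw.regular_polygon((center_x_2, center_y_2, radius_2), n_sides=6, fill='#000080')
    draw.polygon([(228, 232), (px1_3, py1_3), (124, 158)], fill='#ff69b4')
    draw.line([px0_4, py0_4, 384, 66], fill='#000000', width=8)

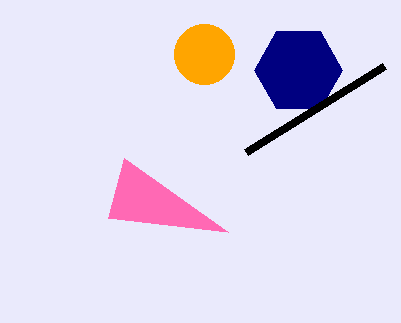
center_x_1 = 204; center_y_1 = 54; radius_1 = 30; center_x_2 = 298; center_y_2 = 70; radius_2 = 44; px1_3 = 108; py1_3 = 218; px0_4 = 246; py0_4 = 152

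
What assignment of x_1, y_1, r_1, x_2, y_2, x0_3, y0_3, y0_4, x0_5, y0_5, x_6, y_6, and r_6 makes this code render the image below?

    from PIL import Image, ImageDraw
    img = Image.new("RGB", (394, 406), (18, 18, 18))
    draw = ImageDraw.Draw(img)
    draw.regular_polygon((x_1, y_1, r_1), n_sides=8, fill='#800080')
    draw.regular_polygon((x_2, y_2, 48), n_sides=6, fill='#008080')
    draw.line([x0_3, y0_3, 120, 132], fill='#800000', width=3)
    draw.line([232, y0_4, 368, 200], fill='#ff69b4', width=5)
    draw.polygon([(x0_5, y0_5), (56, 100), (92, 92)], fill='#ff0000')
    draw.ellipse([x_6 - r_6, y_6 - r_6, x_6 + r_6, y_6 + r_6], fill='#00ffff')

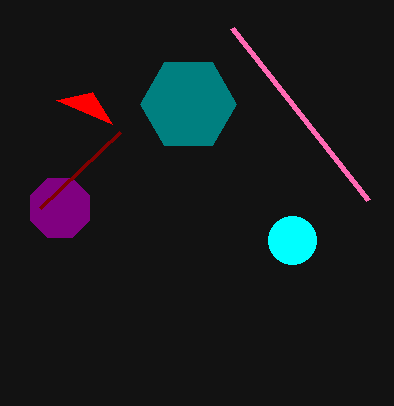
x_1 = 60, y_1 = 208, r_1 = 32, x_2 = 188, y_2 = 104, x0_3 = 40, y0_3 = 208, y0_4 = 28, x0_5 = 112, y0_5 = 124, x_6 = 292, y_6 = 240, r_6 = 24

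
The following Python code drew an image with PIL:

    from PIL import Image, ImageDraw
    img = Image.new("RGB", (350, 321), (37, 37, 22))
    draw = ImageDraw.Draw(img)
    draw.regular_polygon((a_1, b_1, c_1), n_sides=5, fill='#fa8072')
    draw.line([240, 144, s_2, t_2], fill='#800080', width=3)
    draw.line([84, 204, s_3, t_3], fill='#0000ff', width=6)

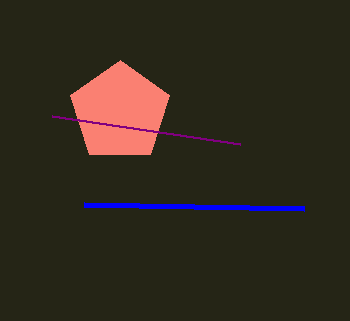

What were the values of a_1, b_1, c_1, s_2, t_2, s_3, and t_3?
a_1 = 120; b_1 = 112; c_1 = 52; s_2 = 52; t_2 = 116; s_3 = 304; t_3 = 208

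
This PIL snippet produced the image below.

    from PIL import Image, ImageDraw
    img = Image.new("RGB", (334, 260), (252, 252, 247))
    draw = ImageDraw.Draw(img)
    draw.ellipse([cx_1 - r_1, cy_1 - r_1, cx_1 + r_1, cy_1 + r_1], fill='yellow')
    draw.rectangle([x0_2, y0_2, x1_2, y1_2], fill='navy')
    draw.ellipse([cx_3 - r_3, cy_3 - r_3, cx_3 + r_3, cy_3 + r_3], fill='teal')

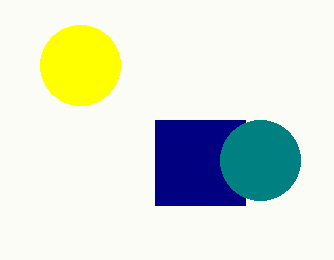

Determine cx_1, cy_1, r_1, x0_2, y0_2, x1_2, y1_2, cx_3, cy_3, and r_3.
cx_1 = 80, cy_1 = 65, r_1 = 40, x0_2 = 155, y0_2 = 120, x1_2 = 245, y1_2 = 205, cx_3 = 260, cy_3 = 160, r_3 = 40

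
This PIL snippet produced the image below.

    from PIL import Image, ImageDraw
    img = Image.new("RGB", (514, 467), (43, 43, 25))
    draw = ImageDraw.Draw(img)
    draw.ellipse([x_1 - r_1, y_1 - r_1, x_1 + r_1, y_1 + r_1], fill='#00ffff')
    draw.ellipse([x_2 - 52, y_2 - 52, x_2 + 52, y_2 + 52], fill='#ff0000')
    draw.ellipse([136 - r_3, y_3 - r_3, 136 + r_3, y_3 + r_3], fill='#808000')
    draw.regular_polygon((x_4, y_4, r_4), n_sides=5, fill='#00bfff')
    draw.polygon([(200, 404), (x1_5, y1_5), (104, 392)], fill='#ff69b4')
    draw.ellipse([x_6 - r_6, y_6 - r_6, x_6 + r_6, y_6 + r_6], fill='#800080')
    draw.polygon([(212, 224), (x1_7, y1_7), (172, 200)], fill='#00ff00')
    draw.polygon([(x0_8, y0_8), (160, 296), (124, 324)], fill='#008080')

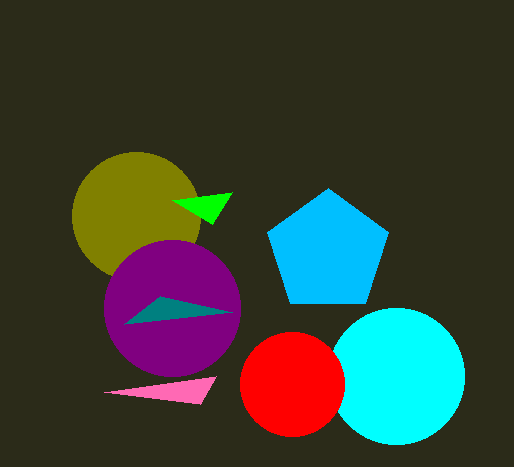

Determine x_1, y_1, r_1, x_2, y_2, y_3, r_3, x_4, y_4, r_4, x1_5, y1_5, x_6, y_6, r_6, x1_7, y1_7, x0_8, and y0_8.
x_1 = 396
y_1 = 376
r_1 = 68
x_2 = 292
y_2 = 384
y_3 = 216
r_3 = 64
x_4 = 328
y_4 = 252
r_4 = 64
x1_5 = 216
y1_5 = 376
x_6 = 172
y_6 = 308
r_6 = 68
x1_7 = 232
y1_7 = 192
x0_8 = 232
y0_8 = 312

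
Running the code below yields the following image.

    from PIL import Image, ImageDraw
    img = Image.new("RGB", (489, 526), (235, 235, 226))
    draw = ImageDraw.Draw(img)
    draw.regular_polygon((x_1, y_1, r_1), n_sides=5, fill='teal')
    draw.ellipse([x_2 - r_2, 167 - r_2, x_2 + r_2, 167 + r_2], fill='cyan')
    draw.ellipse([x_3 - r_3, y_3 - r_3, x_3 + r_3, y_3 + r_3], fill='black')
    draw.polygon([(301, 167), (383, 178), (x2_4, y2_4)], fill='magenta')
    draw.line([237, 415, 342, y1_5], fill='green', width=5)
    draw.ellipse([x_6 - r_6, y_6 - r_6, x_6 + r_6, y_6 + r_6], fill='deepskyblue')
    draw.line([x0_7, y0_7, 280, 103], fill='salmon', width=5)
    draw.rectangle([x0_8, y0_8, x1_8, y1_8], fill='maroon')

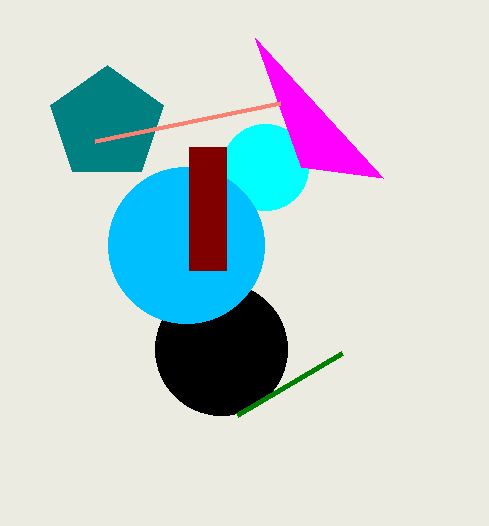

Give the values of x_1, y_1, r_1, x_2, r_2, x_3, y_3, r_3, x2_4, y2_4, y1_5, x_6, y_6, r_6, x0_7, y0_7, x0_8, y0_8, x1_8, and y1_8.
x_1 = 107, y_1 = 124, r_1 = 59, x_2 = 265, r_2 = 43, x_3 = 221, y_3 = 349, r_3 = 66, x2_4 = 255, y2_4 = 38, y1_5 = 353, x_6 = 186, y_6 = 245, r_6 = 78, x0_7 = 95, y0_7 = 141, x0_8 = 189, y0_8 = 147, x1_8 = 226, y1_8 = 270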